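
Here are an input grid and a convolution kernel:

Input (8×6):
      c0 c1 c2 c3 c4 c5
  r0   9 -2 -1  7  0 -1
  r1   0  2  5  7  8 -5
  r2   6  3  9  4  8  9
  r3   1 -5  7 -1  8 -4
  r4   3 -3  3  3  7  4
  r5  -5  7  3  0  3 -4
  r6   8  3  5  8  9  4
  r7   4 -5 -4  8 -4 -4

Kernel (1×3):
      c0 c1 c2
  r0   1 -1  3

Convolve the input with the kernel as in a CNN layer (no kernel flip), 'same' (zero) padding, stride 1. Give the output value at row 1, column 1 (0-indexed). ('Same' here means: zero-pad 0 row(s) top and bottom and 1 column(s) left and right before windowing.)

The receptive field on the zero-padded input at this output position is [0 2 5]. Elementwise product with the kernel and sum: 0·1 + 2·-1 + 5·3.

13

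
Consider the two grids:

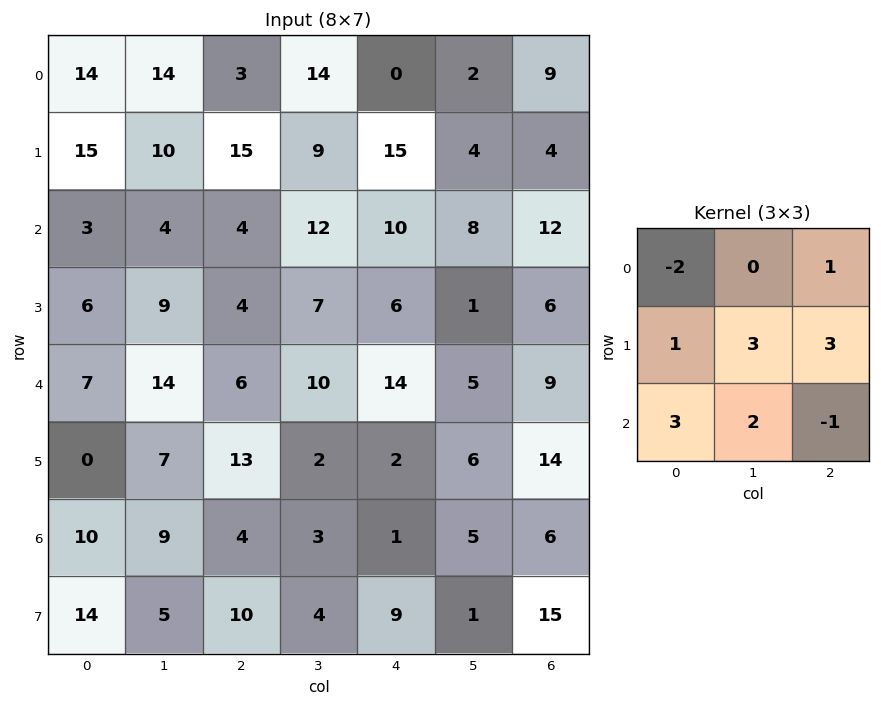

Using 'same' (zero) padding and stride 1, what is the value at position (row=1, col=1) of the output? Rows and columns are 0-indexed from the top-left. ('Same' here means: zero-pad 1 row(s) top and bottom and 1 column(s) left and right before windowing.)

The receptive field on the zero-padded input at this output position is [14 14 3 / 15 10 15 / 3 4 4]. Elementwise product with the kernel and sum: 14·-2 + 3·1 + 15·1 + 10·3 + 15·3 + 3·3 + 4·2 + 4·-1.

78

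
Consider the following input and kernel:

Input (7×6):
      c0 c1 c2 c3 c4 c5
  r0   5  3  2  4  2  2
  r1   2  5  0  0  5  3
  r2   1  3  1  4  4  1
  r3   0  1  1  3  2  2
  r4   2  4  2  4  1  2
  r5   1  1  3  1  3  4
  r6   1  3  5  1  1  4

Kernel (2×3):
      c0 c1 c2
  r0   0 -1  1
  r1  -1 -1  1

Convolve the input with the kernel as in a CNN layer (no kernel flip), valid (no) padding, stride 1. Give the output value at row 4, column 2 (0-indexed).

-4

The receptive field on the input at this output position is [2 4 1 / 3 1 3]. Elementwise product with the kernel and sum: 4·-1 + 1·1 + 3·-1 + 1·-1 + 3·1.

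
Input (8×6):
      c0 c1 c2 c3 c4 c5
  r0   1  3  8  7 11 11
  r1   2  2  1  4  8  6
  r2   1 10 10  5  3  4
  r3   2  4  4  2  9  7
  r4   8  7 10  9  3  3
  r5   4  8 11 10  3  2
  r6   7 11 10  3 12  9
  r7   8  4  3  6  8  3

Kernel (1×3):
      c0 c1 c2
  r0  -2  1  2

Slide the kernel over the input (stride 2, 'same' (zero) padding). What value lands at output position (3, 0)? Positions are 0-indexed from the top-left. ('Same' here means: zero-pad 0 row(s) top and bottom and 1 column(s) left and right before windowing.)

29

The receptive field on the zero-padded input at this output position is [0 7 11]. Elementwise product with the kernel and sum: 0·-2 + 7·1 + 11·2.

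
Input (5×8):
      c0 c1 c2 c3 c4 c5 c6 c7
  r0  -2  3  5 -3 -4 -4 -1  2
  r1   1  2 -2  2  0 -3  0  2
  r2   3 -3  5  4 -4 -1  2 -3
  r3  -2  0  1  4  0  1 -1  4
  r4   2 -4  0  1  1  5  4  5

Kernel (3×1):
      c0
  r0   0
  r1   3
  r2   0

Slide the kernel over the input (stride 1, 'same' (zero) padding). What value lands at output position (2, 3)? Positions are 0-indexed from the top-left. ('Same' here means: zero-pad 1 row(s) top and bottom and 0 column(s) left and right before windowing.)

The receptive field on the zero-padded input at this output position is [2 / 4 / 4]. Elementwise product with the kernel and sum: 4·3.

12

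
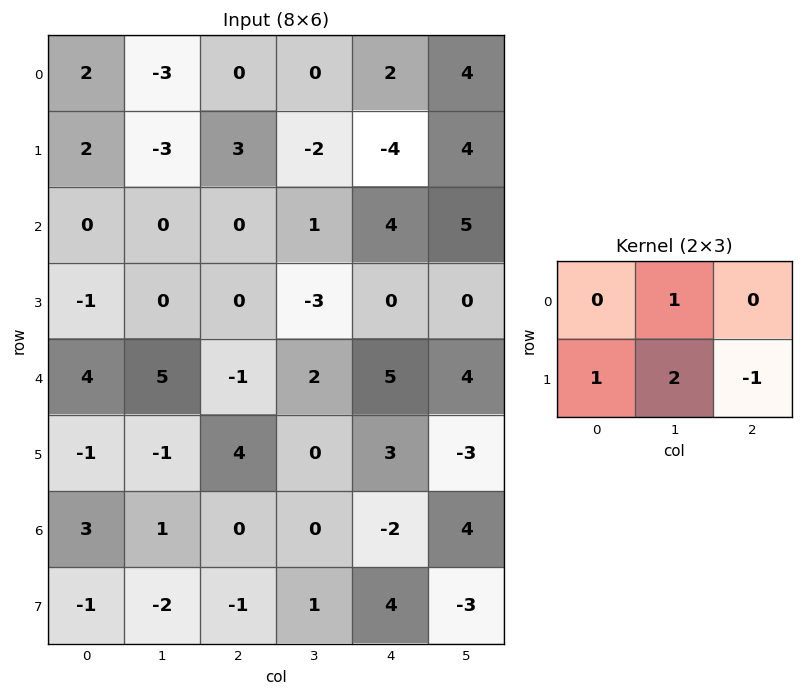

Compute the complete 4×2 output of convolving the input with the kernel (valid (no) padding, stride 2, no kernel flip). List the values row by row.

Output[0,0]: The receptive field on the input at this output position is [2 -3 0 / 2 -3 3]. Elementwise product with the kernel and sum: -3·1 + 2·1 + -3·2 + 3·-1.

-10 3
-1 -5
-2 3
-3 -3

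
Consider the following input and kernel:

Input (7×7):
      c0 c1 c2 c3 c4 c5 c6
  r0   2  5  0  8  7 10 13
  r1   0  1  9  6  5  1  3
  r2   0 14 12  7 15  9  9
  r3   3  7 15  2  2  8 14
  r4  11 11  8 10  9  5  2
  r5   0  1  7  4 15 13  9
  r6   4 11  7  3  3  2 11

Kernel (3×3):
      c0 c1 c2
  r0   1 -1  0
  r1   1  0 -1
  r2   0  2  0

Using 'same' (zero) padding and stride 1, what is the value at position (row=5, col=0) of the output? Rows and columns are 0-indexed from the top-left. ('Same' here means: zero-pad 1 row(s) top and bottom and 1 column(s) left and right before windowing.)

The receptive field on the zero-padded input at this output position is [0 11 11 / 0 0 1 / 0 4 11]. Elementwise product with the kernel and sum: 0·1 + 11·-1 + 0·1 + 1·-1 + 4·2.

-4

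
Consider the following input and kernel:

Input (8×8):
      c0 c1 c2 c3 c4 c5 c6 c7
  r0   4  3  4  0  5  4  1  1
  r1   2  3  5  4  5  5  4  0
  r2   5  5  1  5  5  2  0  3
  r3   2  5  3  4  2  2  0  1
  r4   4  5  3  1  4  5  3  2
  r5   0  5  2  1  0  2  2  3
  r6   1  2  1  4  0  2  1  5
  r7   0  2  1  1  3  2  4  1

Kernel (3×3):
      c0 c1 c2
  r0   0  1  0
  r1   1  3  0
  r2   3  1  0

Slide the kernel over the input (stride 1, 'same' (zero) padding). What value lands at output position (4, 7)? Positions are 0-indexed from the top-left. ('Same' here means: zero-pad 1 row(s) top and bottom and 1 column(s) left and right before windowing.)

19

The receptive field on the zero-padded input at this output position is [0 1 0 / 3 2 0 / 2 3 0]. Elementwise product with the kernel and sum: 1·1 + 3·1 + 2·3 + 2·3 + 3·1.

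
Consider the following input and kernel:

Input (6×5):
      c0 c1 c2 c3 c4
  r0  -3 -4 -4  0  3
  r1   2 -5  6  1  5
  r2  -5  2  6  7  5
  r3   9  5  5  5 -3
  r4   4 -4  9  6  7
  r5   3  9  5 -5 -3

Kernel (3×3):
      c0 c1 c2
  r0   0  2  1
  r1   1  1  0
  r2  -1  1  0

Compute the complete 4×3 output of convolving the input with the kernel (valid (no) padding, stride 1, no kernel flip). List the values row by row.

-8 -3 11
-11 21 20
16 42 26
21 16 12

Output[0,0]: The receptive field on the input at this output position is [-3 -4 -4 / 2 -5 6 / -5 2 6]. Elementwise product with the kernel and sum: -4·2 + -4·1 + 2·1 + -5·1 + -5·-1 + 2·1.
Output[0,1]: The receptive field on the input at this output position is [-4 -4 0 / -5 6 1 / 2 6 7]. Elementwise product with the kernel and sum: -4·2 + 0·1 + -5·1 + 6·1 + 2·-1 + 6·1.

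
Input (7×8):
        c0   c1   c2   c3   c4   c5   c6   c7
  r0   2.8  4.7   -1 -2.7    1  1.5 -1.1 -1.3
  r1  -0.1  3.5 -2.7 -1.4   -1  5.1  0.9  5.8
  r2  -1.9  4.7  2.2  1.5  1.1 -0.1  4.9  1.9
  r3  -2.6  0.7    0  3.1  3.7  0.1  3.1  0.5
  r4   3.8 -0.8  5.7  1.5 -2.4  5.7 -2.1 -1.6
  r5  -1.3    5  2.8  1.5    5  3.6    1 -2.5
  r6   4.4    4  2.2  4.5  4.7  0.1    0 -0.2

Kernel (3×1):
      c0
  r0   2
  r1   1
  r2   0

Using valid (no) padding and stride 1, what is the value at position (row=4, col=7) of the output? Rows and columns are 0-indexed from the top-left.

-5.7

The receptive field on the input at this output position is [-1.6 / -2.5 / -0.2]. Elementwise product with the kernel and sum: -1.6·2 + -2.5·1.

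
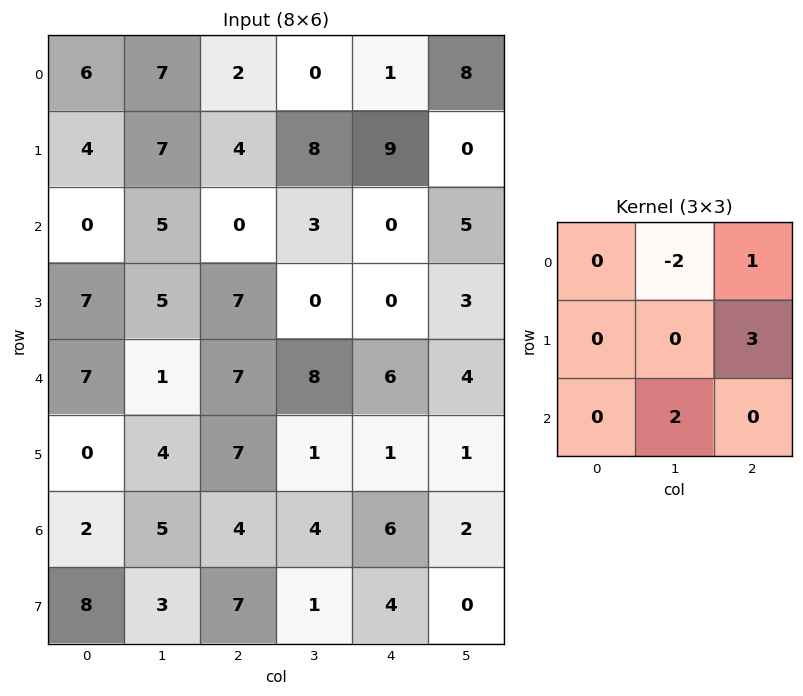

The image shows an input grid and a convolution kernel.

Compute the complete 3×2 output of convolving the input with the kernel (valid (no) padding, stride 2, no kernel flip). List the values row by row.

Output[0,0]: The receptive field on the input at this output position is [6 7 2 / 4 7 4 / 0 5 0]. Elementwise product with the kernel and sum: 7·-2 + 2·1 + 4·3 + 5·2.

10 34
13 10
36 1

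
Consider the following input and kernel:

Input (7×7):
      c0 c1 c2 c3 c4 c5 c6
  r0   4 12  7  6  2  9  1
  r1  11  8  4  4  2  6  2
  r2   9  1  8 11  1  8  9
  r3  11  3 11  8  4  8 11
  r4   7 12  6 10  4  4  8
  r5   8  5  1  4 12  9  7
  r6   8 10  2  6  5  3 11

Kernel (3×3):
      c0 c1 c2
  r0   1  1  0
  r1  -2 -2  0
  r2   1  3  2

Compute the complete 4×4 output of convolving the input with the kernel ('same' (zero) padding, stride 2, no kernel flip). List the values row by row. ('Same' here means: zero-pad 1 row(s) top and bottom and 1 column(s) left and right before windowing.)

Output[0,0]: The receptive field on the zero-padded input at this output position is [0 0 0 / 0 4 12 / 0 11 8]. Elementwise product with the kernel and sum: 0·1 + 0·1 + 0·-2 + 4·-2 + 0·1 + 11·3 + 8·2.

41 -10 6 -8
32 46 18 15
31 -6 42 25
-8 -18 -6 -12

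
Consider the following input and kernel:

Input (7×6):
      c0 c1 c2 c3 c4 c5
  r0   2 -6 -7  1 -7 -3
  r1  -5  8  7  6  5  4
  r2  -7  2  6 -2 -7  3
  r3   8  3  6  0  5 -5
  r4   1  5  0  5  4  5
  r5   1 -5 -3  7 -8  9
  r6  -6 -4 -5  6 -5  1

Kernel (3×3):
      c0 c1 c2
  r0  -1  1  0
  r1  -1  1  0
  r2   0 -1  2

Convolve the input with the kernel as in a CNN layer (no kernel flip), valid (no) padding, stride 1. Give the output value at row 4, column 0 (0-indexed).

-8

The receptive field on the input at this output position is [1 5 0 / 1 -5 -3 / -6 -4 -5]. Elementwise product with the kernel and sum: 1·-1 + 5·1 + 1·-1 + -5·1 + -4·-1 + -5·2.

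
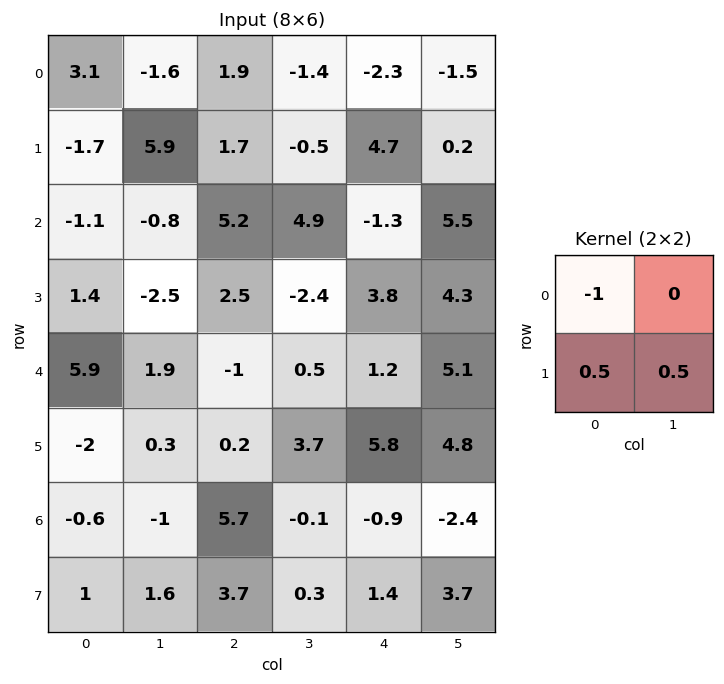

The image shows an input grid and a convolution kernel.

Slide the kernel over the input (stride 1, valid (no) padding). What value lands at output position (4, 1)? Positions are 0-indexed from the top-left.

The receptive field on the input at this output position is [1.9 -1 / 0.3 0.2]. Elementwise product with the kernel and sum: 1.9·-1 + 0.3·0.5 + 0.2·0.5.

-1.65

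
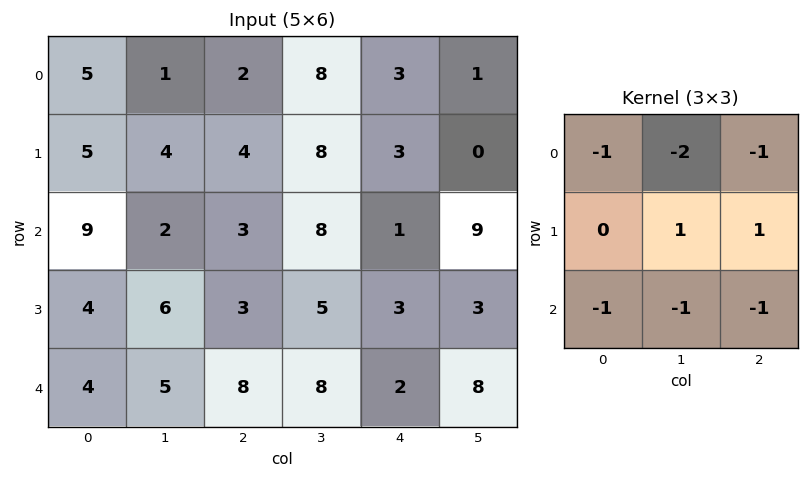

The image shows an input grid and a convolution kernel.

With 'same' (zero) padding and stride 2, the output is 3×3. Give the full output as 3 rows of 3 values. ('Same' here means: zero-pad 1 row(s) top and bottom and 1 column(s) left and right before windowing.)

Output[0,0]: The receptive field on the zero-padded input at this output position is [0 0 0 / 0 5 1 / 0 5 4]. Elementwise product with the kernel and sum: 0·-1 + 0·-2 + 0·-1 + 5·1 + 1·1 + 0·-1 + 5·-1 + 4·-1.
Output[0,1]: The receptive field on the zero-padded input at this output position is [0 0 0 / 1 2 8 / 4 4 8]. Elementwise product with the kernel and sum: 0·-1 + 0·-2 + 0·-1 + 2·1 + 8·1 + 4·-1 + 4·-1 + 8·-1.

-3 -6 -7
-13 -23 -15
-5 -1 -4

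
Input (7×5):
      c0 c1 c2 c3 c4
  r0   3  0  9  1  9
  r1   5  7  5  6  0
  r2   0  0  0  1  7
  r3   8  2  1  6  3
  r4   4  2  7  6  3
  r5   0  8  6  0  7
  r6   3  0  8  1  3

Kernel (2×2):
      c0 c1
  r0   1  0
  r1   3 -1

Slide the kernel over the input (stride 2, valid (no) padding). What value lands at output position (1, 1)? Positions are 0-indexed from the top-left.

The receptive field on the input at this output position is [0 1 / 1 6]. Elementwise product with the kernel and sum: 0·1 + 1·3 + 6·-1.

-3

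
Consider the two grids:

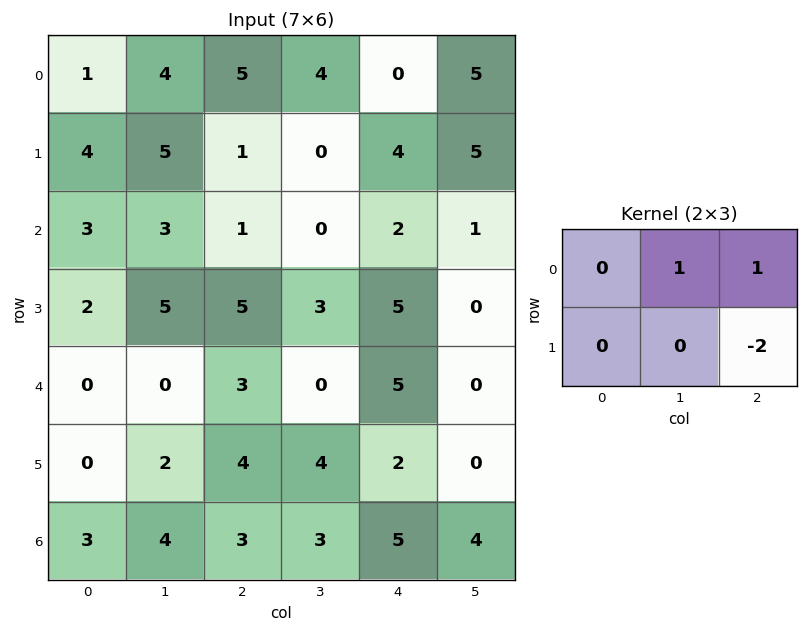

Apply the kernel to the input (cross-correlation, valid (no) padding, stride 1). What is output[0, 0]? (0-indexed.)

The receptive field on the input at this output position is [1 4 5 / 4 5 1]. Elementwise product with the kernel and sum: 4·1 + 5·1 + 1·-2.

7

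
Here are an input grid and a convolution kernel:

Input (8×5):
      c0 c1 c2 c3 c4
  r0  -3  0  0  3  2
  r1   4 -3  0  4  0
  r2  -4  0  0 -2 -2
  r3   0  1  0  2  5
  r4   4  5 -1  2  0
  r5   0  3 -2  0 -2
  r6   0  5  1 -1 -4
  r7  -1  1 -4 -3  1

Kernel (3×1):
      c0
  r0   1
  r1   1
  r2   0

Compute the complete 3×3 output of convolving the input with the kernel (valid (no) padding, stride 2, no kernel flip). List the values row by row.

1 0 2
-4 0 3
4 -3 -2

Output[0,0]: The receptive field on the input at this output position is [-3 / 4 / -4]. Elementwise product with the kernel and sum: -3·1 + 4·1.
Output[0,1]: The receptive field on the input at this output position is [0 / 0 / 0]. Elementwise product with the kernel and sum: 0·1 + 0·1.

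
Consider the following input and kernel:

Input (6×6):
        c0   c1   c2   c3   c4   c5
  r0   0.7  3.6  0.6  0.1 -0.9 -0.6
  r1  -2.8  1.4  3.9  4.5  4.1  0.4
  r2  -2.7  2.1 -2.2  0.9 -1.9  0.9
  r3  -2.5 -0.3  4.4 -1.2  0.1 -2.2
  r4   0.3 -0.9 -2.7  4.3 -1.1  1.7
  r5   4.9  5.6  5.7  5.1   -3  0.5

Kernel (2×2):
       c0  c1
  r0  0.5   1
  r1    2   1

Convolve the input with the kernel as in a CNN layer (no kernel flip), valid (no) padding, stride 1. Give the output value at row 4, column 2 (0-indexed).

19.45

The receptive field on the input at this output position is [-2.7 4.3 / 5.7 5.1]. Elementwise product with the kernel and sum: -2.7·0.5 + 4.3·1 + 5.7·2 + 5.1·1.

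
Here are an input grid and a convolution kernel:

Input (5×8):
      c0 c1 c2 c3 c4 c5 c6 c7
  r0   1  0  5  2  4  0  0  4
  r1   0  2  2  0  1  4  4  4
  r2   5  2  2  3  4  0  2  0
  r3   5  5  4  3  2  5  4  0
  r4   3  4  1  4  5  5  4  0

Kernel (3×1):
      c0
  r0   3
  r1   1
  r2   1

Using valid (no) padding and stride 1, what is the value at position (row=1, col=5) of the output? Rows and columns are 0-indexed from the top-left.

17

The receptive field on the input at this output position is [4 / 0 / 5]. Elementwise product with the kernel and sum: 4·3 + 0·1 + 5·1.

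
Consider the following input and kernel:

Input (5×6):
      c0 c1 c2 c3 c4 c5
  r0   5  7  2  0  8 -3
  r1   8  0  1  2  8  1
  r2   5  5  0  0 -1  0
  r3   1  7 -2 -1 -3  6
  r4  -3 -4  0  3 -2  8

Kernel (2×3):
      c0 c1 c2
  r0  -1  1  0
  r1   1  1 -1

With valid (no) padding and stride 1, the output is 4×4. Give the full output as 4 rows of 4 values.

9 -6 -7 17
2 6 2 5
10 1 0 -11
-1 -16 6 -9

Output[0,0]: The receptive field on the input at this output position is [5 7 2 / 8 0 1]. Elementwise product with the kernel and sum: 5·-1 + 7·1 + 8·1 + 0·1 + 1·-1.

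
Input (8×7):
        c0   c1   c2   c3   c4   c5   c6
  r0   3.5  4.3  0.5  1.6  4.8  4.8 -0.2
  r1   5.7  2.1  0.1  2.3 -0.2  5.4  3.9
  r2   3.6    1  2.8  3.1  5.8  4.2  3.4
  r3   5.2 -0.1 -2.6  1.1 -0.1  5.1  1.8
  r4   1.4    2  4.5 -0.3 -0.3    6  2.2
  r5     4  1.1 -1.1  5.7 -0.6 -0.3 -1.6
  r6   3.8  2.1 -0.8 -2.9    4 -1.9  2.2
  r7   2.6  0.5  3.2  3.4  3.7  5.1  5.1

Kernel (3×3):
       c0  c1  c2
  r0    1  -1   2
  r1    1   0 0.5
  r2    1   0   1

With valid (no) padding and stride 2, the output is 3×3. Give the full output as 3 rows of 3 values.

12.35 17.1 10.55
18 12.85 11.1
14.85 6 2.9

Output[0,0]: The receptive field on the input at this output position is [3.5 4.3 0.5 / 5.7 2.1 0.1 / 3.6 1 2.8]. Elementwise product with the kernel and sum: 3.5·1 + 4.3·-1 + 0.5·2 + 5.7·1 + 0.1·0.5 + 3.6·1 + 2.8·1.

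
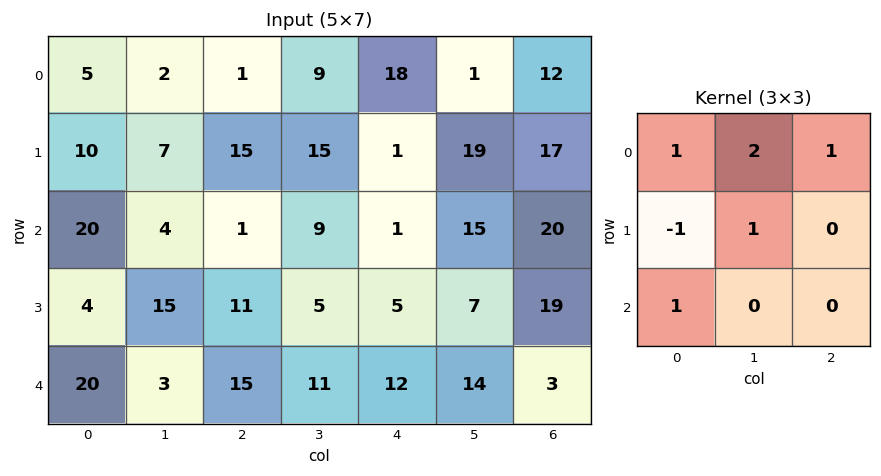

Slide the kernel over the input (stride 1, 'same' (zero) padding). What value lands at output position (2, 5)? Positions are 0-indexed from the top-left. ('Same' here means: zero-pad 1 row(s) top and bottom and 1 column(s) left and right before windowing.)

The receptive field on the zero-padded input at this output position is [1 19 17 / 1 15 20 / 5 7 19]. Elementwise product with the kernel and sum: 1·1 + 19·2 + 17·1 + 1·-1 + 15·1 + 5·1.

75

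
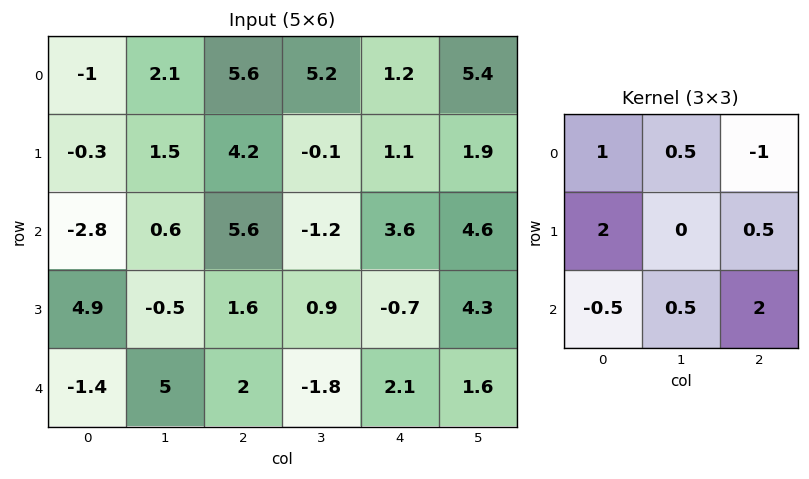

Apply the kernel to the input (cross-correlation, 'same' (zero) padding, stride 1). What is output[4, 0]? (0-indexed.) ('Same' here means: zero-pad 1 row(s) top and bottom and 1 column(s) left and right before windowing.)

5.45

The receptive field on the zero-padded input at this output position is [0 4.9 -0.5 / 0 -1.4 5 / 0 0 0]. Elementwise product with the kernel and sum: 0·1 + 4.9·0.5 + -0.5·-1 + 0·2 + 5·0.5 + 0·-0.5 + 0·0.5 + 0·2.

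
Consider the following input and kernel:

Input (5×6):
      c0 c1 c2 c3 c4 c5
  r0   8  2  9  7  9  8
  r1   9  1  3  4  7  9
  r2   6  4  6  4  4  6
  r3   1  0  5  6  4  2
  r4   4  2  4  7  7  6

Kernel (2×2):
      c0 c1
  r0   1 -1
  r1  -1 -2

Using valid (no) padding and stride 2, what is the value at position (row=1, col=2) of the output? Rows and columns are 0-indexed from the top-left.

The receptive field on the input at this output position is [4 6 / 4 2]. Elementwise product with the kernel and sum: 4·1 + 6·-1 + 4·-1 + 2·-2.

-10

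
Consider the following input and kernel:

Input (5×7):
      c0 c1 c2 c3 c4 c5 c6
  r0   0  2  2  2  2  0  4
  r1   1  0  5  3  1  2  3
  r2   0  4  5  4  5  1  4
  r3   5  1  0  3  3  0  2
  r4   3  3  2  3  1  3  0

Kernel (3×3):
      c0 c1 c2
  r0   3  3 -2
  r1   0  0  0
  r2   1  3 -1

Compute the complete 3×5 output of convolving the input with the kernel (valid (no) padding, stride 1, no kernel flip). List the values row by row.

9 23 20 30 2
1 7 28 20 4
12 25 27 28 20

Output[0,0]: The receptive field on the input at this output position is [0 2 2 / 1 0 5 / 0 4 5]. Elementwise product with the kernel and sum: 0·3 + 2·3 + 2·-2 + 0·1 + 4·3 + 5·-1.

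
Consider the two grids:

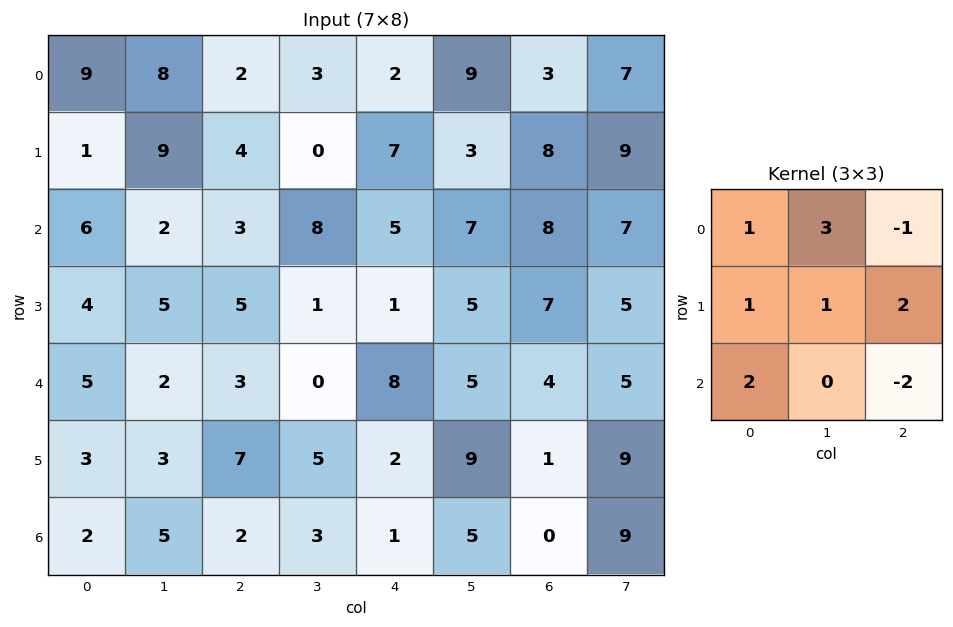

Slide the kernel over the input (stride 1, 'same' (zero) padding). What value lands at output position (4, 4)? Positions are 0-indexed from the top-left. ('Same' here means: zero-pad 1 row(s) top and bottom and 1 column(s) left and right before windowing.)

9

The receptive field on the zero-padded input at this output position is [1 1 5 / 0 8 5 / 5 2 9]. Elementwise product with the kernel and sum: 1·1 + 1·3 + 5·-1 + 0·1 + 8·1 + 5·2 + 5·2 + 9·-2.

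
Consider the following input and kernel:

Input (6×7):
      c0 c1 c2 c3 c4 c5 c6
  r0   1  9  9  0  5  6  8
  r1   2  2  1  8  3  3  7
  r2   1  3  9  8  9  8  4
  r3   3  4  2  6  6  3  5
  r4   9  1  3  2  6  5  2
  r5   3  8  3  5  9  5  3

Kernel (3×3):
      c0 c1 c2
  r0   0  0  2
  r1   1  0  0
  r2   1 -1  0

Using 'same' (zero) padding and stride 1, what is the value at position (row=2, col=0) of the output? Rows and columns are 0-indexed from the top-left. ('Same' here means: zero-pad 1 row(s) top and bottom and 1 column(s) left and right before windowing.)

The receptive field on the zero-padded input at this output position is [0 2 2 / 0 1 3 / 0 3 4]. Elementwise product with the kernel and sum: 2·2 + 0·1 + 0·1 + 3·-1.

1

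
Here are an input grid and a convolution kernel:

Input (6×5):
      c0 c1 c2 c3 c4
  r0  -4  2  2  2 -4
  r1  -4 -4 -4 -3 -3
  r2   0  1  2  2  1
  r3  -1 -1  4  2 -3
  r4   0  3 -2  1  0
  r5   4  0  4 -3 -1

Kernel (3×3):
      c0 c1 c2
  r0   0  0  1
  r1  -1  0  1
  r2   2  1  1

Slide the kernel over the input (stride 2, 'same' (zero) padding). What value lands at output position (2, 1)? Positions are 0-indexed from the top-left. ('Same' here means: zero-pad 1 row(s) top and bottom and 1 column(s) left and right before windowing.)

1

The receptive field on the zero-padded input at this output position is [-1 4 2 / 3 -2 1 / 0 4 -3]. Elementwise product with the kernel and sum: 2·1 + 3·-1 + 1·1 + 0·2 + 4·1 + -3·1.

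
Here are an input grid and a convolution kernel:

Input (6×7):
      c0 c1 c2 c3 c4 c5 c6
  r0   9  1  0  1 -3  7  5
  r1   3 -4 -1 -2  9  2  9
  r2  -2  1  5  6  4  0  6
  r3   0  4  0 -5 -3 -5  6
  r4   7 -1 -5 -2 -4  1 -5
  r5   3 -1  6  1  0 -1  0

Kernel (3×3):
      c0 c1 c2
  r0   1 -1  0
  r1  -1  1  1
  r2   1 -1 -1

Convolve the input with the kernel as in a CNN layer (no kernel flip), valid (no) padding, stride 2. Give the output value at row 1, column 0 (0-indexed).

14

The receptive field on the input at this output position is [-2 1 5 / 0 4 0 / 7 -1 -5]. Elementwise product with the kernel and sum: -2·1 + 1·-1 + 0·-1 + 4·1 + 0·1 + 7·1 + -1·-1 + -5·-1.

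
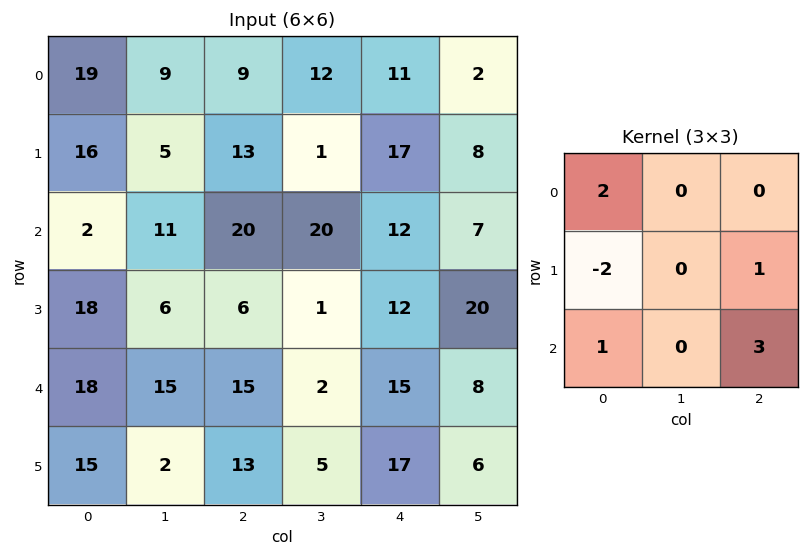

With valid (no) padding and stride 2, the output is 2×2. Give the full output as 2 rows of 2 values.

Output[0,0]: The receptive field on the input at this output position is [19 9 9 / 16 5 13 / 2 11 20]. Elementwise product with the kernel and sum: 19·2 + 16·-2 + 13·1 + 2·1 + 20·3.
Output[0,1]: The receptive field on the input at this output position is [9 12 11 / 13 1 17 / 20 20 12]. Elementwise product with the kernel and sum: 9·2 + 13·-2 + 17·1 + 20·1 + 12·3.

81 65
37 100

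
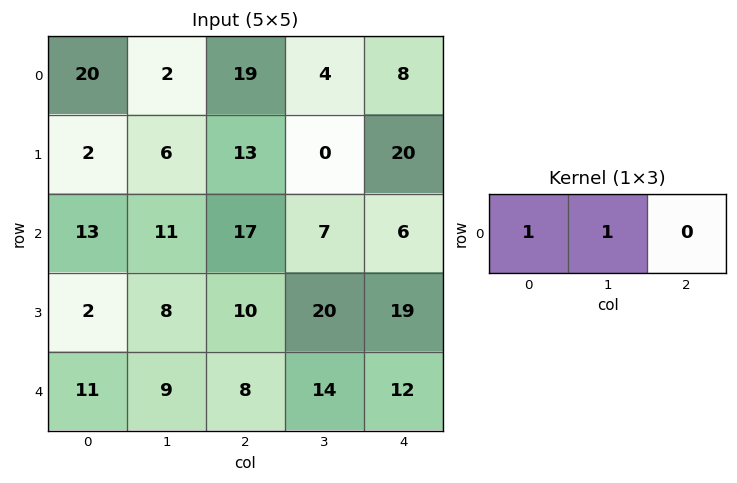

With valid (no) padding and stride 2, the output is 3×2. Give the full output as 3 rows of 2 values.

22 23
24 24
20 22

Output[0,0]: The receptive field on the input at this output position is [20 2 19]. Elementwise product with the kernel and sum: 20·1 + 2·1.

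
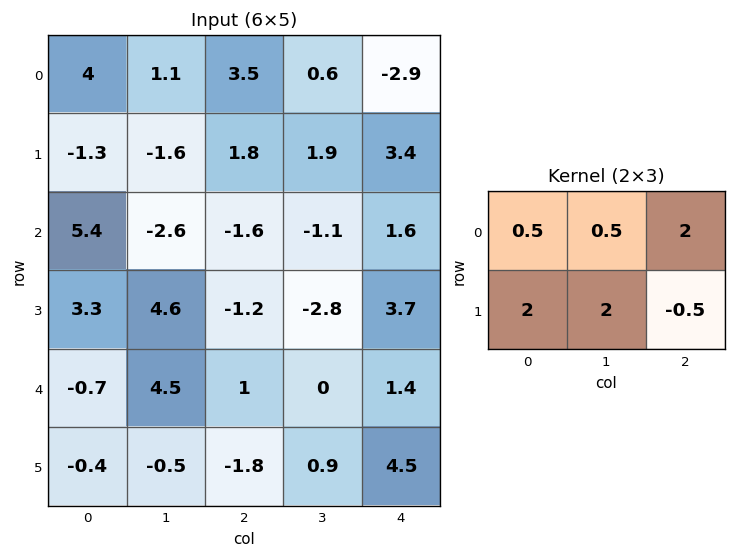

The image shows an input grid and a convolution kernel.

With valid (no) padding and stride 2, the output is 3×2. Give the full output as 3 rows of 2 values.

2.85 1.95
14.6 -8
3 -0.75

Output[0,0]: The receptive field on the input at this output position is [4 1.1 3.5 / -1.3 -1.6 1.8]. Elementwise product with the kernel and sum: 4·0.5 + 1.1·0.5 + 3.5·2 + -1.3·2 + -1.6·2 + 1.8·-0.5.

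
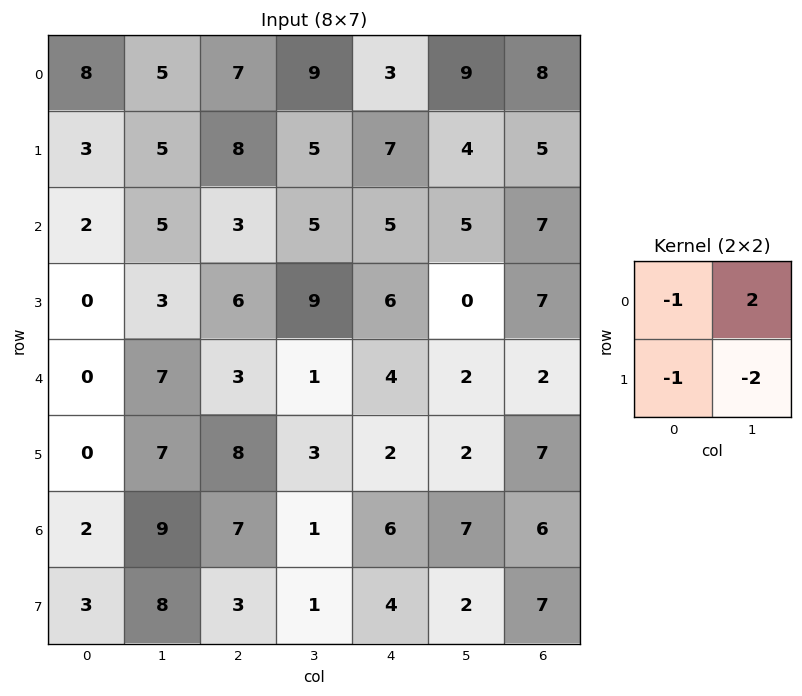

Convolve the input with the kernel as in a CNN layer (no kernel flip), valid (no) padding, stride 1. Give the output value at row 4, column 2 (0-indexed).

The receptive field on the input at this output position is [3 1 / 8 3]. Elementwise product with the kernel and sum: 3·-1 + 1·2 + 8·-1 + 3·-2.

-15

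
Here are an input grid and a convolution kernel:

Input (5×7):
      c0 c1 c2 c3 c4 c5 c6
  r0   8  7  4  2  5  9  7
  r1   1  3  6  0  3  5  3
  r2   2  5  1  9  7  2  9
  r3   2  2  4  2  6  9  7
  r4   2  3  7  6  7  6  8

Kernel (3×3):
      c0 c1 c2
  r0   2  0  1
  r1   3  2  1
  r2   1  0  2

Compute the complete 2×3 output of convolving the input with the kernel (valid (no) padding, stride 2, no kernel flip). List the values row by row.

39 49 64
35 52 89

Output[0,0]: The receptive field on the input at this output position is [8 7 4 / 1 3 6 / 2 5 1]. Elementwise product with the kernel and sum: 8·2 + 4·1 + 1·3 + 3·2 + 6·1 + 2·1 + 1·2.
Output[0,1]: The receptive field on the input at this output position is [4 2 5 / 6 0 3 / 1 9 7]. Elementwise product with the kernel and sum: 4·2 + 5·1 + 6·3 + 0·2 + 3·1 + 1·1 + 7·2.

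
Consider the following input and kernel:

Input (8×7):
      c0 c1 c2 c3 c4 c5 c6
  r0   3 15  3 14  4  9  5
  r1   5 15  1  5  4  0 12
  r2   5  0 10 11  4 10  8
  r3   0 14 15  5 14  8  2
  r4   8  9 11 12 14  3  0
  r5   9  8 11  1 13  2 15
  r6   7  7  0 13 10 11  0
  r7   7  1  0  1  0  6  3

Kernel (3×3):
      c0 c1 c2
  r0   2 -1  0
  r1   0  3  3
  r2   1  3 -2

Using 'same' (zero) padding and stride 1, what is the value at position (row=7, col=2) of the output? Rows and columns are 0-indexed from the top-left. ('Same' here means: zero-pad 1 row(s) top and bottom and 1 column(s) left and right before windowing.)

17

The receptive field on the zero-padded input at this output position is [7 0 13 / 1 0 1 / 0 0 0]. Elementwise product with the kernel and sum: 7·2 + 0·-1 + 0·3 + 1·3 + 0·1 + 0·3 + 0·-2.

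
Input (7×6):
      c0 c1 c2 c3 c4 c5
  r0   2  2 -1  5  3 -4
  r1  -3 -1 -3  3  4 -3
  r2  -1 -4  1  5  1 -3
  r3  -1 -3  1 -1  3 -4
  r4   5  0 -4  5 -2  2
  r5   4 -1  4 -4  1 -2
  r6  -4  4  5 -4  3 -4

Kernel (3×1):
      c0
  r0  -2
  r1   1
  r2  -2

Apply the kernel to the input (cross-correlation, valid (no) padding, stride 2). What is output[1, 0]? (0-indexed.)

The receptive field on the input at this output position is [-1 / -1 / 5]. Elementwise product with the kernel and sum: -1·-2 + -1·1 + 5·-2.

-9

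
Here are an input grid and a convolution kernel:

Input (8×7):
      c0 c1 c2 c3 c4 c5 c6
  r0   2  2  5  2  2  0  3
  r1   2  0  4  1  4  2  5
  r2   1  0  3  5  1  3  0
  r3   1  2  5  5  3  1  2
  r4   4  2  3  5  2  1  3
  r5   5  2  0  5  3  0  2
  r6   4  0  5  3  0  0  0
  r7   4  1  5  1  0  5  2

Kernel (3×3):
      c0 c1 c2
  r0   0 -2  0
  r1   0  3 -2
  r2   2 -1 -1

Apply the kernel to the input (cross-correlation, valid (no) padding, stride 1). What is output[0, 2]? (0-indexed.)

-9

The receptive field on the input at this output position is [5 2 2 / 4 1 4 / 3 5 1]. Elementwise product with the kernel and sum: 2·-2 + 1·3 + 4·-2 + 3·2 + 5·-1 + 1·-1.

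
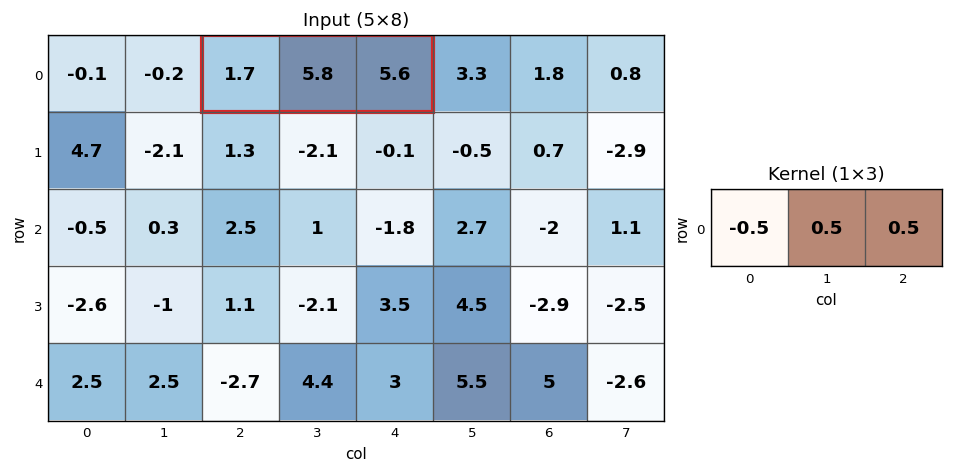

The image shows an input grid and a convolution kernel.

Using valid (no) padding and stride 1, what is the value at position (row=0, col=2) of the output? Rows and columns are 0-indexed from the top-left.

The receptive field on the input at this output position is [1.7 5.8 5.6]. Elementwise product with the kernel and sum: 1.7·-0.5 + 5.8·0.5 + 5.6·0.5.

4.85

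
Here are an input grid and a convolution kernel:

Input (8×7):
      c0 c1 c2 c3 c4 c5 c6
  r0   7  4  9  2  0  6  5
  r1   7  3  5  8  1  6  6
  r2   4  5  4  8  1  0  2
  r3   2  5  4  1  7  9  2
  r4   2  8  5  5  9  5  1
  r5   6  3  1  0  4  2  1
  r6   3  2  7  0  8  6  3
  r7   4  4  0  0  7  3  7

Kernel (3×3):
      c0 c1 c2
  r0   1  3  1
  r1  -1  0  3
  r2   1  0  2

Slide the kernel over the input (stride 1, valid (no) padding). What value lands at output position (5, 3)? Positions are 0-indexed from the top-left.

The receptive field on the input at this output position is [0 4 2 / 0 8 6 / 0 7 3]. Elementwise product with the kernel and sum: 0·1 + 4·3 + 2·1 + 0·-1 + 6·3 + 0·1 + 3·2.

38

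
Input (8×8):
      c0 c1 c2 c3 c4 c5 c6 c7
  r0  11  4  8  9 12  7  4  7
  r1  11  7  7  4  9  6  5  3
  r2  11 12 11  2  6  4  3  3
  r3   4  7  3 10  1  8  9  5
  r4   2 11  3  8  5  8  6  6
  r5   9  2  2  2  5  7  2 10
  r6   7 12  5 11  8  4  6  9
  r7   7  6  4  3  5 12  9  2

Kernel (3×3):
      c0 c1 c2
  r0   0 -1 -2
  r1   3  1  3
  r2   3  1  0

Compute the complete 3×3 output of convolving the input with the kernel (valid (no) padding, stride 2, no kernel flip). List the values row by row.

86 54 55
11 25 51
51 31 36

Output[0,0]: The receptive field on the input at this output position is [11 4 8 / 11 7 7 / 11 12 11]. Elementwise product with the kernel and sum: 4·-1 + 8·-2 + 11·3 + 7·1 + 7·3 + 11·3 + 12·1.
Output[0,1]: The receptive field on the input at this output position is [8 9 12 / 7 4 9 / 11 2 6]. Elementwise product with the kernel and sum: 9·-1 + 12·-2 + 7·3 + 4·1 + 9·3 + 11·3 + 2·1.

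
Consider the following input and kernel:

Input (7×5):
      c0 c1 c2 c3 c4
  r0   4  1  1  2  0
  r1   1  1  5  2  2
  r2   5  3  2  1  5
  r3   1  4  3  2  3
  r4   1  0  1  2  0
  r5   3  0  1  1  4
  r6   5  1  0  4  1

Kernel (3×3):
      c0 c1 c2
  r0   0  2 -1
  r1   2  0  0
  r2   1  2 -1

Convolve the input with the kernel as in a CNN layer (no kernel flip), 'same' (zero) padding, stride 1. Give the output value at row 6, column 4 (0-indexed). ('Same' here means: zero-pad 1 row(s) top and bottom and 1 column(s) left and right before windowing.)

16

The receptive field on the zero-padded input at this output position is [1 4 0 / 4 1 0 / 0 0 0]. Elementwise product with the kernel and sum: 4·2 + 0·-1 + 4·2 + 0·1 + 0·2 + 0·-1.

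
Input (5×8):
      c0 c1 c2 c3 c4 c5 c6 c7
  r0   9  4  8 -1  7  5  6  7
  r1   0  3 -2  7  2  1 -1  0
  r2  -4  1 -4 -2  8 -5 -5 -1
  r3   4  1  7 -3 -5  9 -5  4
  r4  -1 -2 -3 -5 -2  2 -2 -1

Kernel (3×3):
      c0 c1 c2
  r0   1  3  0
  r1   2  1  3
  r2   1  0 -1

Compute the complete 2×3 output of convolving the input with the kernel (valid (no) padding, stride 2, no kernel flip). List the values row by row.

Output[0,0]: The receptive field on the input at this output position is [9 4 8 / 0 3 -2 / -4 1 -4]. Elementwise product with the kernel and sum: 9·1 + 4·3 + 0·2 + 3·1 + -2·3 + -4·1 + -4·-1.

18 2 37
31 -15 -23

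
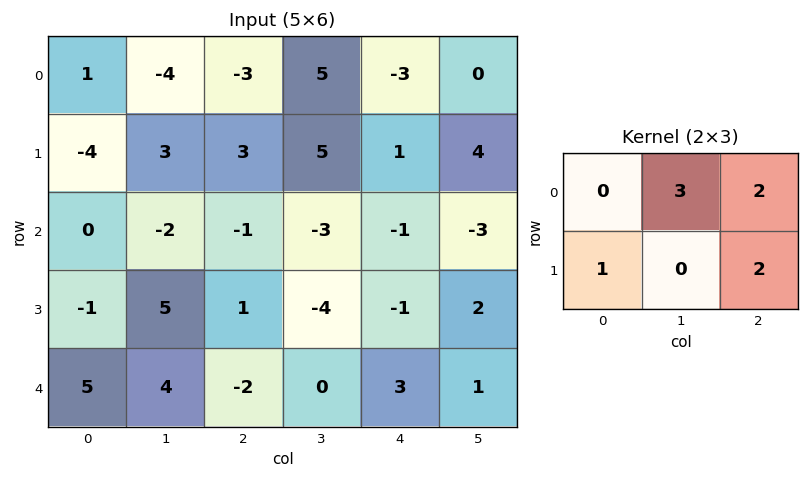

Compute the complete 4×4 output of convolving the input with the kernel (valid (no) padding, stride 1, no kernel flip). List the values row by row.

Output[0,0]: The receptive field on the input at this output position is [1 -4 -3 / -4 3 3]. Elementwise product with the kernel and sum: -4·3 + -3·2 + -4·1 + 3·2.
Output[0,1]: The receptive field on the input at this output position is [-4 -3 5 / 3 3 5]. Elementwise product with the kernel and sum: -3·3 + 5·2 + 3·1 + 5·2.

-16 14 14 4
13 11 14 2
-7 -12 -12 -9
18 -1 -10 3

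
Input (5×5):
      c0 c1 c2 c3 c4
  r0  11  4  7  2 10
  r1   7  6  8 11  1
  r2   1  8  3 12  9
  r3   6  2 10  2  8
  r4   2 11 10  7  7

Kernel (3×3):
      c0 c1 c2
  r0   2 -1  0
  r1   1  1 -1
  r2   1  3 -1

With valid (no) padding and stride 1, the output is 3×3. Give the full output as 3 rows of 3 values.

Output[0,0]: The receptive field on the input at this output position is [11 4 7 / 7 6 8 / 1 8 3]. Elementwise product with the kernel and sum: 11·2 + 4·-1 + 7·1 + 6·1 + 8·-1 + 1·1 + 8·3 + 3·-1.
Output[0,1]: The receptive field on the input at this output position is [4 7 2 / 6 8 11 / 8 3 12]. Elementwise product with the kernel and sum: 4·2 + 7·-1 + 6·1 + 8·1 + 11·-1 + 8·1 + 3·3 + 12·-1.

45 9 60
16 33 19
17 57 22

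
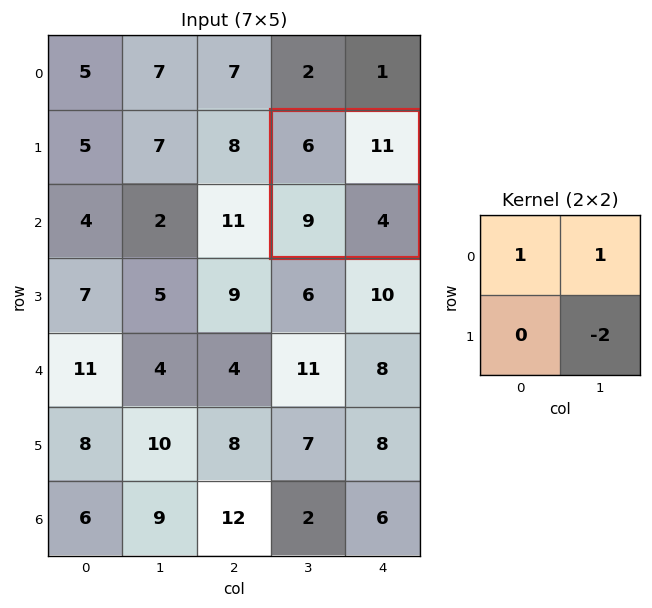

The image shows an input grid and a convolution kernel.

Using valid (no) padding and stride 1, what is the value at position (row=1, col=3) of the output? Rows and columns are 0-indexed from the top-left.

9

The receptive field on the input at this output position is [6 11 / 9 4]. Elementwise product with the kernel and sum: 6·1 + 11·1 + 4·-2.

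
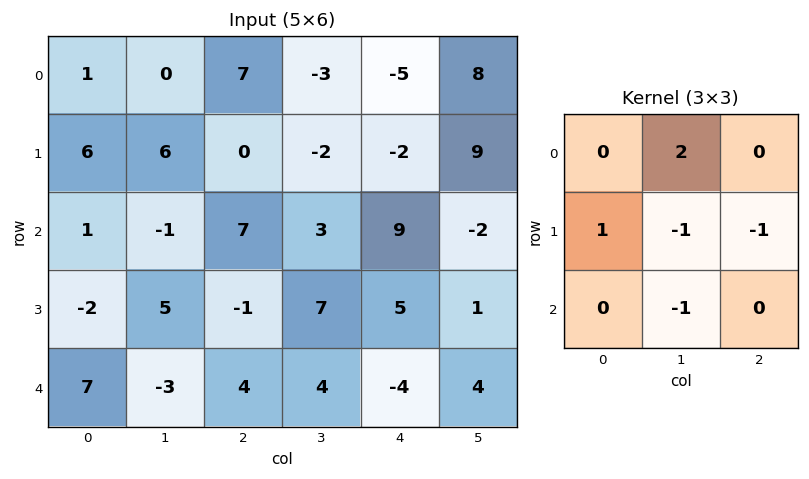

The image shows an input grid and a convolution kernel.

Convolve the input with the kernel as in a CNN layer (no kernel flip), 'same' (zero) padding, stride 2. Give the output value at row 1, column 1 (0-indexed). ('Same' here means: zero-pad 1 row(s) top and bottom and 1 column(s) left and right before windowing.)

-10

The receptive field on the zero-padded input at this output position is [6 0 -2 / -1 7 3 / 5 -1 7]. Elementwise product with the kernel and sum: 0·2 + -1·1 + 7·-1 + 3·-1 + -1·-1.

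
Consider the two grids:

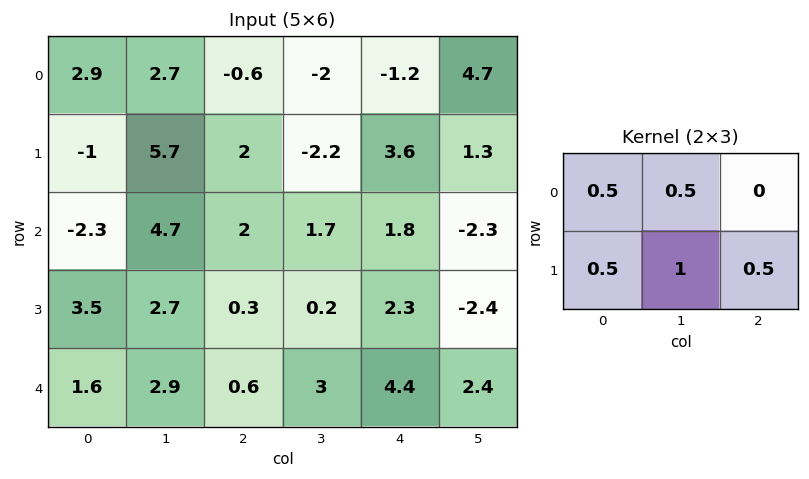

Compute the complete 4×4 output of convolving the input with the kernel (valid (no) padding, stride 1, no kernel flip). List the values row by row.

Output[0,0]: The receptive field on the input at this output position is [2.9 2.7 -0.6 / -1 5.7 2]. Elementwise product with the kernel and sum: 2.9·0.5 + 2.7·0.5 + -1·0.5 + 5.7·1 + 2·0.5.
Output[0,1]: The receptive field on the input at this output position is [2.7 -0.6 -2 / 5.7 2 -2.2]. Elementwise product with the kernel and sum: 2.7·0.5 + -0.6·0.5 + 5.7·0.5 + 2·1 + -2.2·0.5.

9 4.8 -0.7 1.55
6.9 9.05 3.5 2.2
5.8 5.1 3.35 2.95
7.1 5.05 5.75 8.35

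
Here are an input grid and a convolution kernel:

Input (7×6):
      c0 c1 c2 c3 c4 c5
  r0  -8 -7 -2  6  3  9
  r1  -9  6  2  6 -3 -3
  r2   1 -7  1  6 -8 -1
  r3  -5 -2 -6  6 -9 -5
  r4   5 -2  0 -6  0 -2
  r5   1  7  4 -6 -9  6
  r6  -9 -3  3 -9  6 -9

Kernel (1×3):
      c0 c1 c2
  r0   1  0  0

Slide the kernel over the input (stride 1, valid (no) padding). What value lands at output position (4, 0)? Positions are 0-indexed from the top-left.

5

The receptive field on the input at this output position is [5 -2 0]. Elementwise product with the kernel and sum: 5·1.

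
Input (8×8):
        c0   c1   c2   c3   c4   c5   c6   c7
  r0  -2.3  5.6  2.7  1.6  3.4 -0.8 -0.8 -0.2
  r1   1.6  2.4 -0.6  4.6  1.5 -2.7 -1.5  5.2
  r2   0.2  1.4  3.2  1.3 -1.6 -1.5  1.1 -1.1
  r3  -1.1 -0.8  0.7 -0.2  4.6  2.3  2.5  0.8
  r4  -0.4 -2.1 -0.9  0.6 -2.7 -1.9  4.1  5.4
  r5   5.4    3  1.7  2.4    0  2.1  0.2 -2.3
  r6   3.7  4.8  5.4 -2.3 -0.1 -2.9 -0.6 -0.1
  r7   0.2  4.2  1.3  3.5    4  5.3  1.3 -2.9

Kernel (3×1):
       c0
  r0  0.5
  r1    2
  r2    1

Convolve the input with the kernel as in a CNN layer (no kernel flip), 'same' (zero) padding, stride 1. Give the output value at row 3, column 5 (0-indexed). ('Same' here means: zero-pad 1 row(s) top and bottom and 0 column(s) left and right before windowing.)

1.95

The receptive field on the zero-padded input at this output position is [-1.5 / 2.3 / -1.9]. Elementwise product with the kernel and sum: -1.5·0.5 + 2.3·2 + -1.9·1.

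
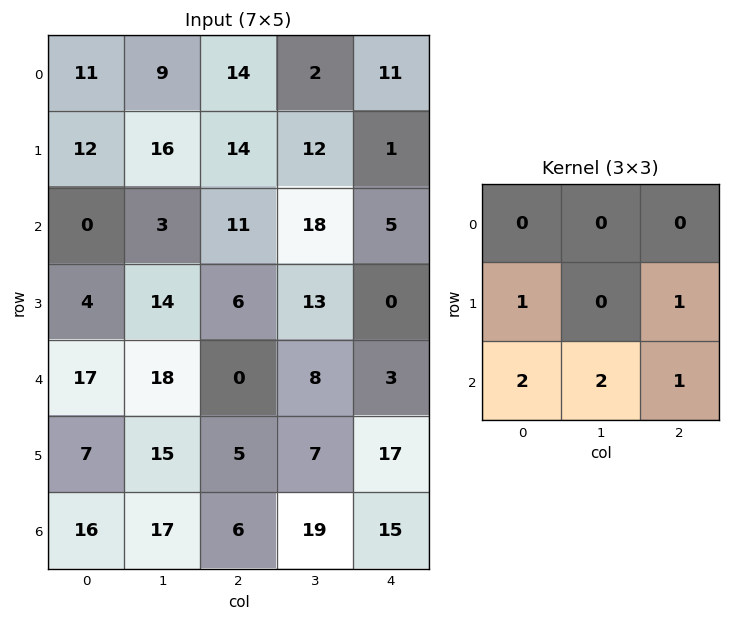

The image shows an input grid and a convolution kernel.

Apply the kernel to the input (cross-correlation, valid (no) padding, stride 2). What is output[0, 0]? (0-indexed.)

43

The receptive field on the input at this output position is [11 9 14 / 12 16 14 / 0 3 11]. Elementwise product with the kernel and sum: 12·1 + 14·1 + 0·2 + 3·2 + 11·1.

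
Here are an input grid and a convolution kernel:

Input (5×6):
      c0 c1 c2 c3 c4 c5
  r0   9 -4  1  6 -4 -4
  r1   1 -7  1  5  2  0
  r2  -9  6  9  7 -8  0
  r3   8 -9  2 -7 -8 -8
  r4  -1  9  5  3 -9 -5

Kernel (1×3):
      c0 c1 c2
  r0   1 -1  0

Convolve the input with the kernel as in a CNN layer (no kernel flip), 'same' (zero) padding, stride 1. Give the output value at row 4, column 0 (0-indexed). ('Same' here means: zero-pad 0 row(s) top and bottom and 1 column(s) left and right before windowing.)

1

The receptive field on the zero-padded input at this output position is [0 -1 9]. Elementwise product with the kernel and sum: 0·1 + -1·-1.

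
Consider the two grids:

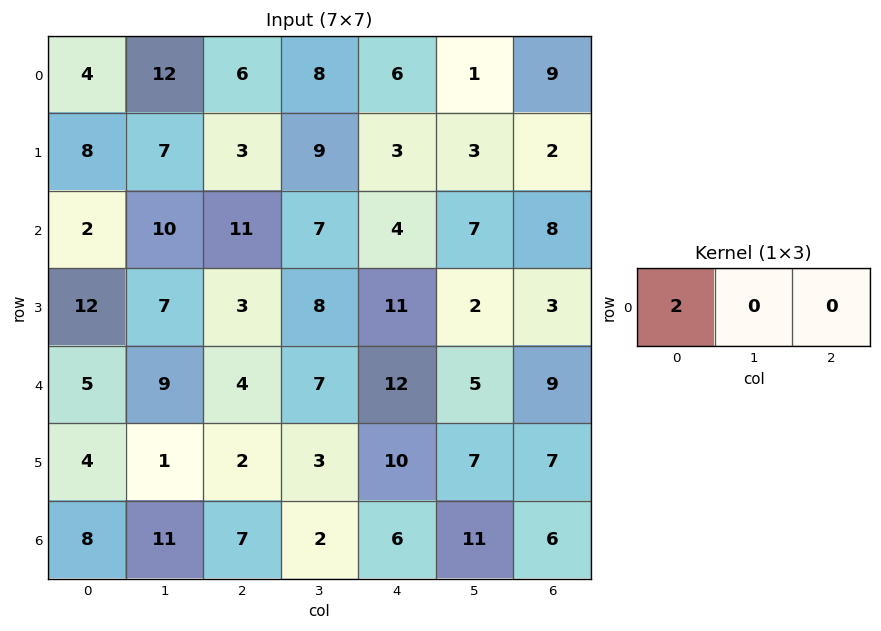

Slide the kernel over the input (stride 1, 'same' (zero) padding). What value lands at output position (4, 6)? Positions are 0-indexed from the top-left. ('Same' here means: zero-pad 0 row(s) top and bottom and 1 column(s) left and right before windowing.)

The receptive field on the zero-padded input at this output position is [5 9 0]. Elementwise product with the kernel and sum: 5·2.

10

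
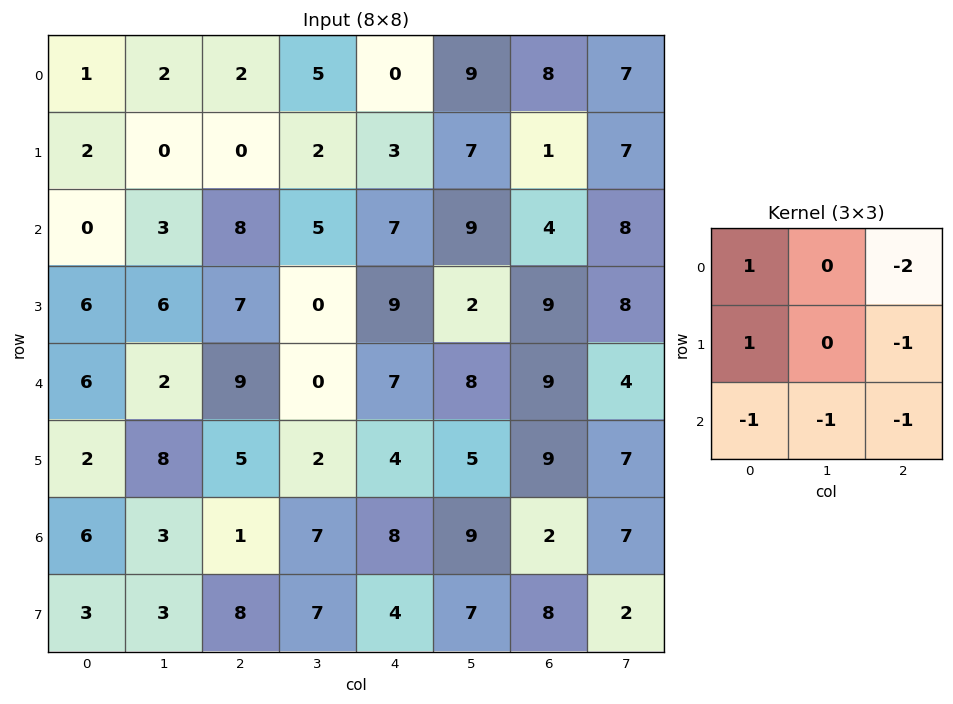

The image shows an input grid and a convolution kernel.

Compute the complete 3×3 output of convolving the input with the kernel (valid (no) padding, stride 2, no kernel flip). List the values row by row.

-12 -21 -34
-34 -24 -25
-25 -20 -35

Output[0,0]: The receptive field on the input at this output position is [1 2 2 / 2 0 0 / 0 3 8]. Elementwise product with the kernel and sum: 1·1 + 2·-2 + 2·1 + 0·-1 + 0·-1 + 3·-1 + 8·-1.
Output[0,1]: The receptive field on the input at this output position is [2 5 0 / 0 2 3 / 8 5 7]. Elementwise product with the kernel and sum: 2·1 + 0·-2 + 0·1 + 3·-1 + 8·-1 + 5·-1 + 7·-1.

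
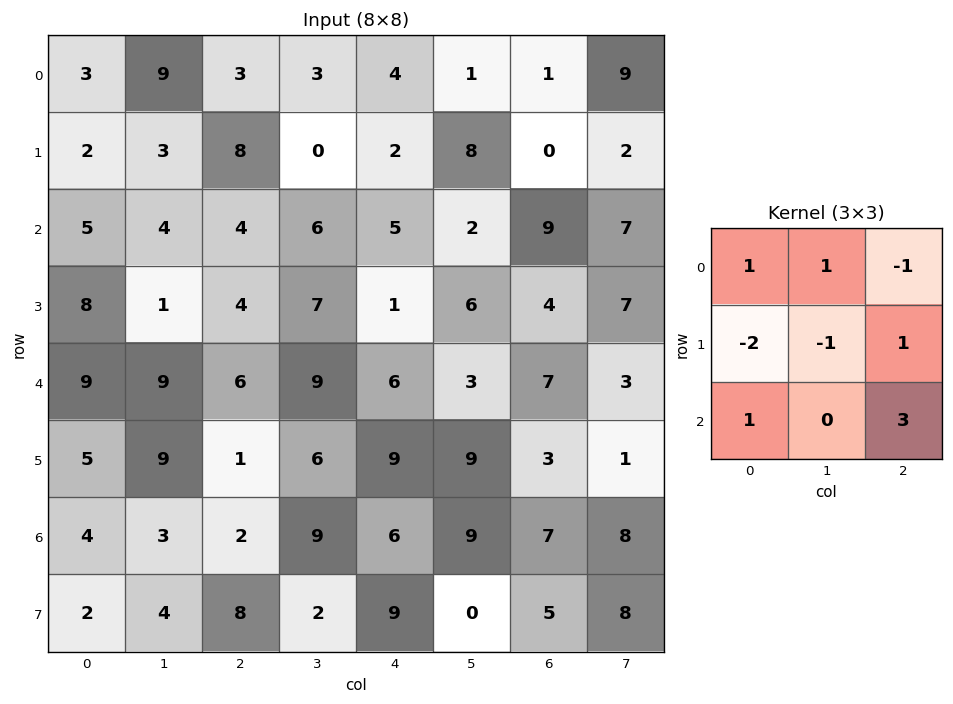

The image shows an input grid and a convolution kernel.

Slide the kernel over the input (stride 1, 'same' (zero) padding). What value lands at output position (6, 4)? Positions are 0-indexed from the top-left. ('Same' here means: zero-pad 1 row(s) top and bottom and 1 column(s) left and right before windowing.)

The receptive field on the zero-padded input at this output position is [6 9 9 / 9 6 9 / 2 9 0]. Elementwise product with the kernel and sum: 6·1 + 9·1 + 9·-1 + 9·-2 + 6·-1 + 9·1 + 2·1 + 0·3.

-7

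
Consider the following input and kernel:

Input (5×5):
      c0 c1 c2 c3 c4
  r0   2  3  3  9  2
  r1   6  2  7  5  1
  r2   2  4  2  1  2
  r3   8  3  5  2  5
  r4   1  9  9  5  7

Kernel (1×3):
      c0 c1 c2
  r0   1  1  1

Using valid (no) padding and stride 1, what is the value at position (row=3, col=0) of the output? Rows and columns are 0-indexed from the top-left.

16

The receptive field on the input at this output position is [8 3 5]. Elementwise product with the kernel and sum: 8·1 + 3·1 + 5·1.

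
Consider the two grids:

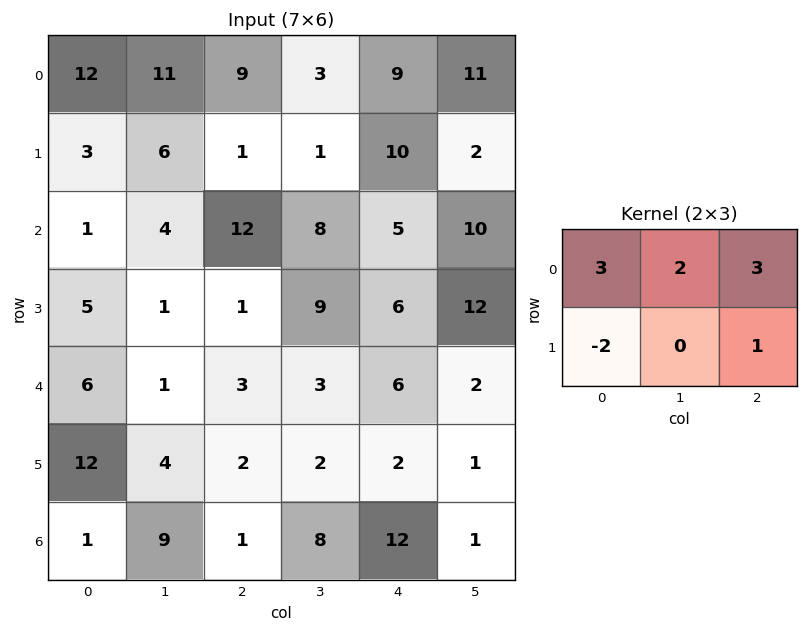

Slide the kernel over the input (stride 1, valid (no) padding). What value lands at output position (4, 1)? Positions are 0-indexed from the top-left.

The receptive field on the input at this output position is [1 3 3 / 4 2 2]. Elementwise product with the kernel and sum: 1·3 + 3·2 + 3·3 + 4·-2 + 2·1.

12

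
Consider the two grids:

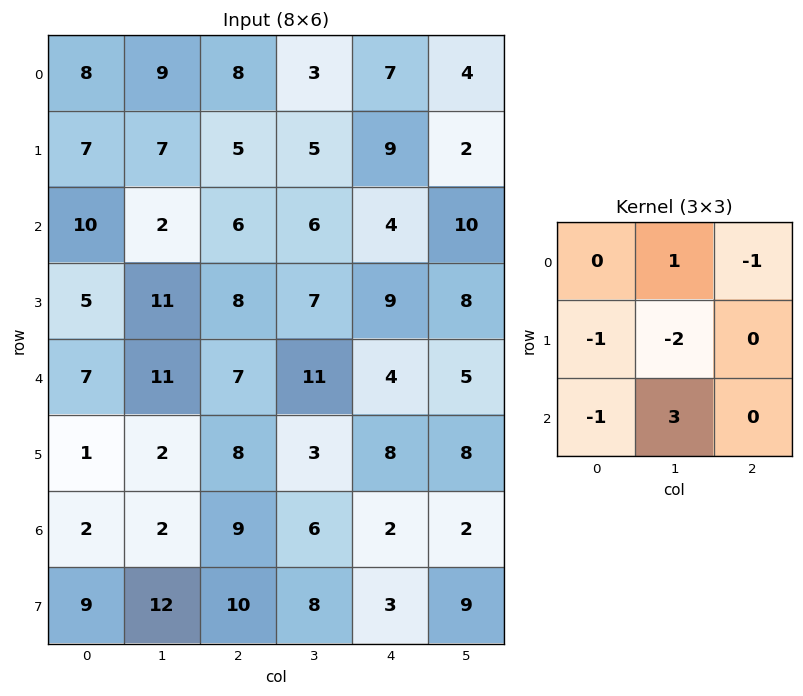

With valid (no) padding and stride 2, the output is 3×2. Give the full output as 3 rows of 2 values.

Output[0,0]: The receptive field on the input at this output position is [8 9 8 / 7 7 5 / 10 2 6]. Elementwise product with the kernel and sum: 9·1 + 8·-1 + 7·-1 + 7·-2 + 10·-1 + 2·3.

-24 -7
-5 6
3 2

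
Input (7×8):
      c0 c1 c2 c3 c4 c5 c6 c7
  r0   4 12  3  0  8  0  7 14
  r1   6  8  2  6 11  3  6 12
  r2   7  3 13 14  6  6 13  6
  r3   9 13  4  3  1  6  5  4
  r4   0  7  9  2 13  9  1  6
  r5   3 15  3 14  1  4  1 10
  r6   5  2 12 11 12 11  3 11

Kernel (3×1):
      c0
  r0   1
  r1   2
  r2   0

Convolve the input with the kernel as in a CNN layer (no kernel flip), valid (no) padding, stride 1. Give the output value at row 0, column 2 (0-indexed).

7

The receptive field on the input at this output position is [3 / 2 / 13]. Elementwise product with the kernel and sum: 3·1 + 2·2.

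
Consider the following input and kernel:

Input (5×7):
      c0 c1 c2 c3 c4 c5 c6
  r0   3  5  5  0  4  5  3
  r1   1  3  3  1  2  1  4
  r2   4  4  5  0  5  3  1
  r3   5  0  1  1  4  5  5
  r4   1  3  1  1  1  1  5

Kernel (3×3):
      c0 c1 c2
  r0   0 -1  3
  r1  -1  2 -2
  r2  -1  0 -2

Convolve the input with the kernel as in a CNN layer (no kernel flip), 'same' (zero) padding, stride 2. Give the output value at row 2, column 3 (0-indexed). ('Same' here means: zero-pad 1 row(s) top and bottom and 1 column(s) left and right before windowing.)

4

The receptive field on the zero-padded input at this output position is [5 5 0 / 1 5 0 / 0 0 0]. Elementwise product with the kernel and sum: 5·-1 + 0·3 + 1·-1 + 5·2 + 0·-2 + 0·-1 + 0·-2.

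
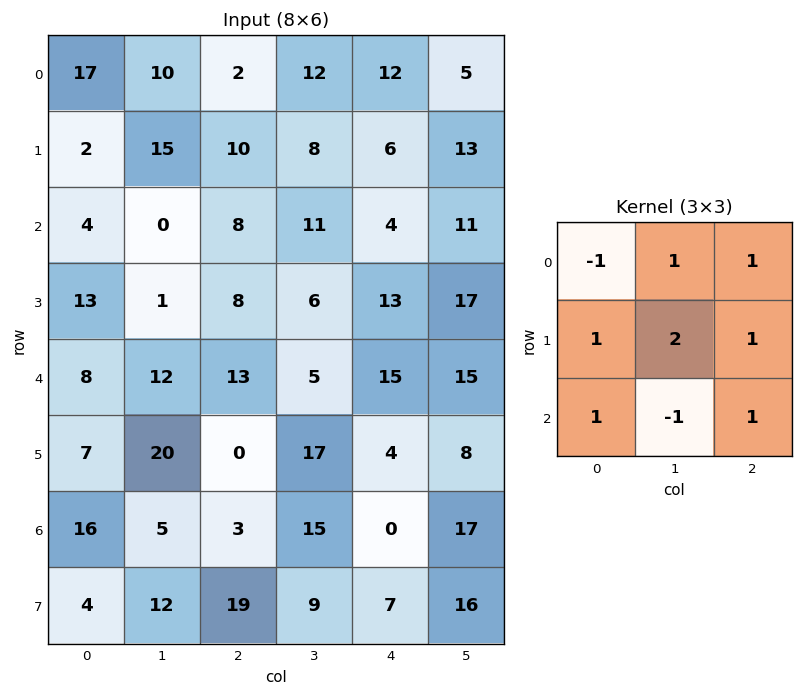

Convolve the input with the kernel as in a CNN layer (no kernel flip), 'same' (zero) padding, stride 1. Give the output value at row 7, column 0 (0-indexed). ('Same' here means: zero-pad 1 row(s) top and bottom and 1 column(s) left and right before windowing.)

41

The receptive field on the zero-padded input at this output position is [0 16 5 / 0 4 12 / 0 0 0]. Elementwise product with the kernel and sum: 0·-1 + 16·1 + 5·1 + 0·1 + 4·2 + 12·1 + 0·1 + 0·-1 + 0·1.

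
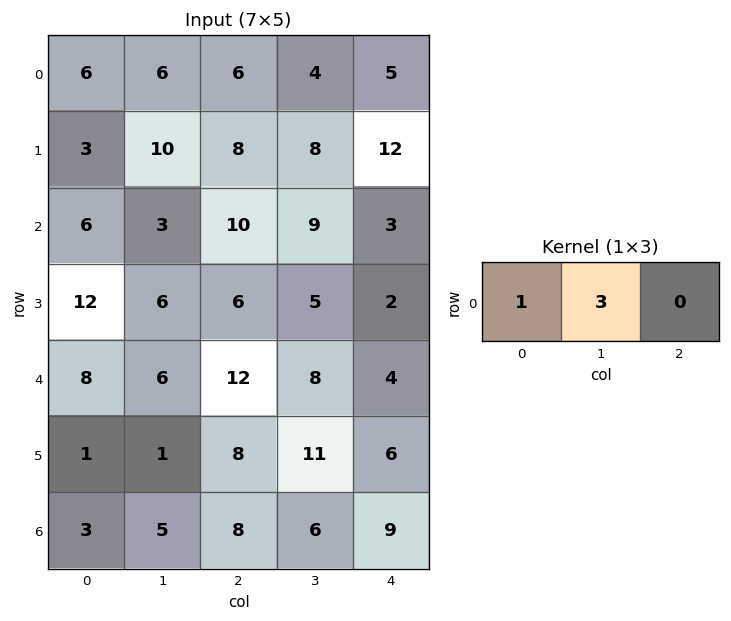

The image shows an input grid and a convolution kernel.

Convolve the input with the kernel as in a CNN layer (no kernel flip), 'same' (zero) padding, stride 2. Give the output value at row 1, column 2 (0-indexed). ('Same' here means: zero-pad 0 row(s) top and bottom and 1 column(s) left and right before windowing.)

The receptive field on the zero-padded input at this output position is [9 3 0]. Elementwise product with the kernel and sum: 9·1 + 3·3.

18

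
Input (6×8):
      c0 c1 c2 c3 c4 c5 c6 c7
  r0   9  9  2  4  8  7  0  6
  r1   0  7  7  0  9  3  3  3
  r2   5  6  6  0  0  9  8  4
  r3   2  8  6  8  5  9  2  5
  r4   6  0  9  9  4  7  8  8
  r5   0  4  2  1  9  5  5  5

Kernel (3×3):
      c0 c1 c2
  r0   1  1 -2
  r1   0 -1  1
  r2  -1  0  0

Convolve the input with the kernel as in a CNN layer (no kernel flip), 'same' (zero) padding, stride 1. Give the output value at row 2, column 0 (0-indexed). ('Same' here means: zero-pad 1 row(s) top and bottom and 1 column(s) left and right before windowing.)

-13

The receptive field on the zero-padded input at this output position is [0 0 7 / 0 5 6 / 0 2 8]. Elementwise product with the kernel and sum: 0·1 + 0·1 + 7·-2 + 5·-1 + 6·1 + 0·-1.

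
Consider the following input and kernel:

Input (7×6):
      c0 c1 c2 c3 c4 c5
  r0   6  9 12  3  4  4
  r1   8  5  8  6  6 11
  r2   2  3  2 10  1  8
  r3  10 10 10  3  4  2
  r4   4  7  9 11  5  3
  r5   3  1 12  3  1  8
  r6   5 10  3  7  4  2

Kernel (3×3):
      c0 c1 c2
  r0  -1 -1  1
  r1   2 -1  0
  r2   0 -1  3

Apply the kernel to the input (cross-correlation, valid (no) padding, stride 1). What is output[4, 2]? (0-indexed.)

The receptive field on the input at this output position is [9 11 5 / 12 3 1 / 3 7 4]. Elementwise product with the kernel and sum: 9·-1 + 11·-1 + 5·1 + 12·2 + 3·-1 + 7·-1 + 4·3.

11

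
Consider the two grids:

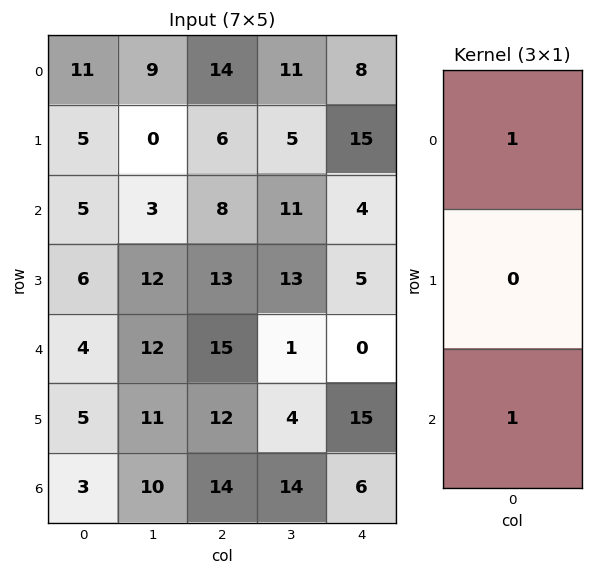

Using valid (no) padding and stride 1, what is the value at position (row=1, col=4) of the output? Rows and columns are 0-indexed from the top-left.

20

The receptive field on the input at this output position is [15 / 4 / 5]. Elementwise product with the kernel and sum: 15·1 + 5·1.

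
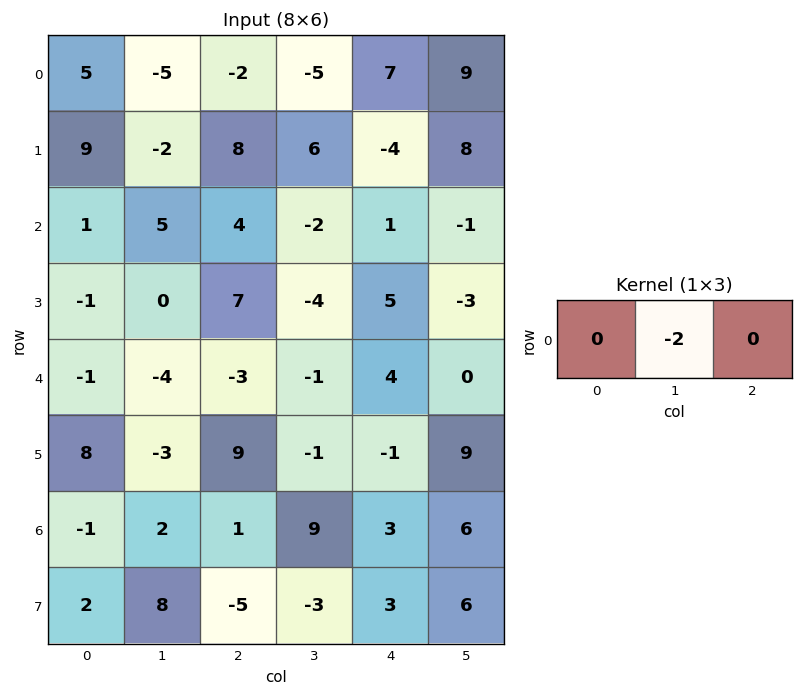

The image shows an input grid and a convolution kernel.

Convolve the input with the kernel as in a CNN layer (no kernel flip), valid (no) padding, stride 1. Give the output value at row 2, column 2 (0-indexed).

4

The receptive field on the input at this output position is [4 -2 1]. Elementwise product with the kernel and sum: -2·-2.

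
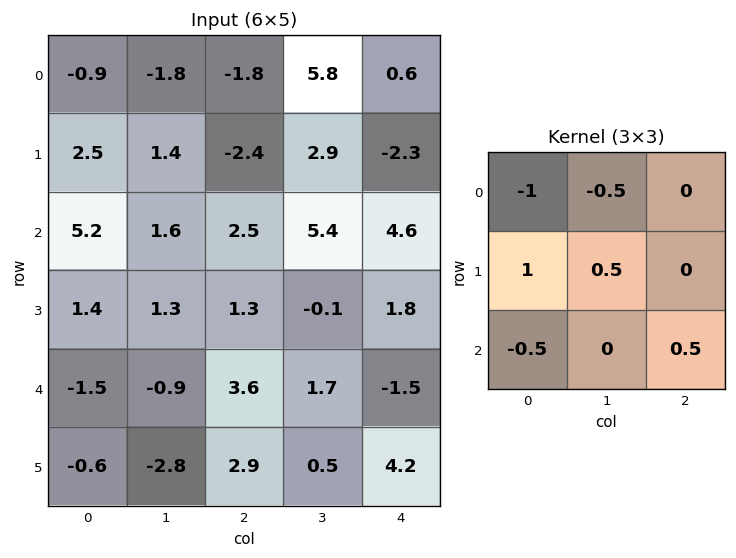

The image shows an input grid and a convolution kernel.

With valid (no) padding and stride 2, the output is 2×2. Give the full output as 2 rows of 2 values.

Output[0,0]: The receptive field on the input at this output position is [-0.9 -1.8 -1.8 / 2.5 1.4 -2.4 / 5.2 1.6 2.5]. Elementwise product with the kernel and sum: -0.9·-1 + -1.8·-0.5 + 2.5·1 + 1.4·0.5 + 5.2·-0.5 + 2.5·0.5.

3.65 -1
-1.4 -6.5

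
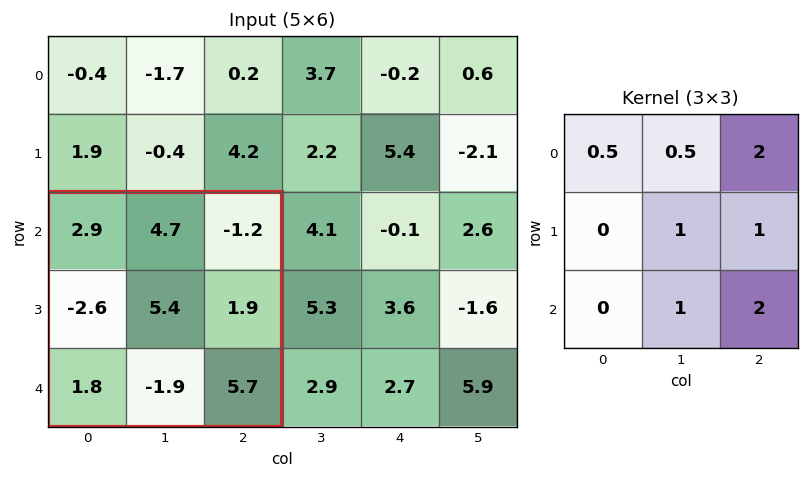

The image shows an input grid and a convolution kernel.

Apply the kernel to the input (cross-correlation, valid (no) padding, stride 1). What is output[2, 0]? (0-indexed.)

The receptive field on the input at this output position is [2.9 4.7 -1.2 / -2.6 5.4 1.9 / 1.8 -1.9 5.7]. Elementwise product with the kernel and sum: 2.9·0.5 + 4.7·0.5 + -1.2·2 + 5.4·1 + 1.9·1 + -1.9·1 + 5.7·2.

18.2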